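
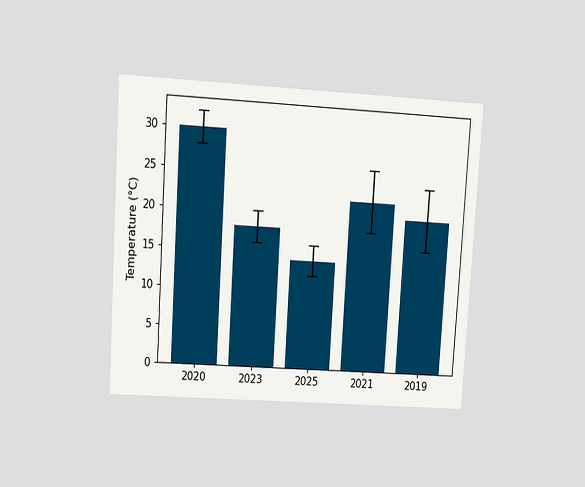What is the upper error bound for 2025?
16°C

The chart is tilted about 4° clockwise and viewed at a slight angle. The 2025 bar's upper whisker reaches 16°C.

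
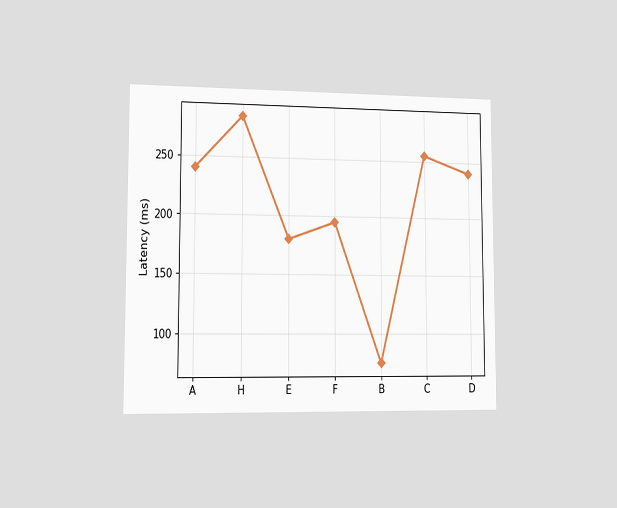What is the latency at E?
The chart is viewed slightly from the left. At E, the line is at 180ms.

180ms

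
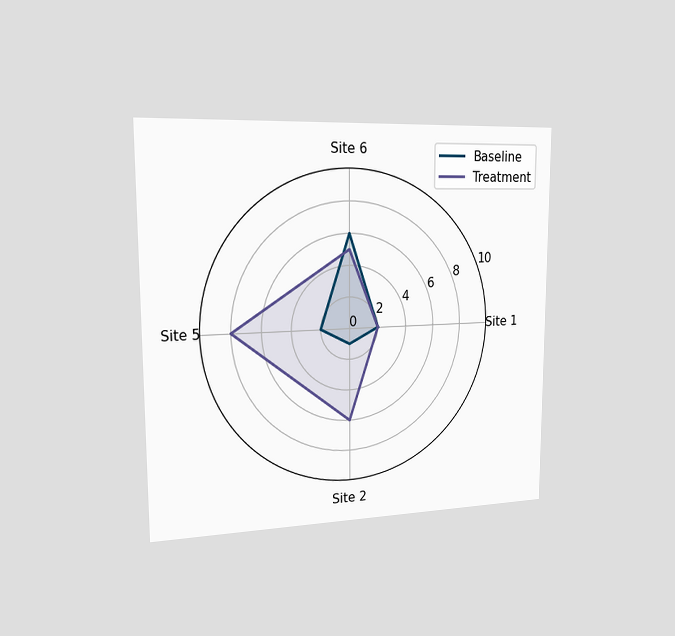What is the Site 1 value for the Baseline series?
2

The chart is viewed slightly from the left. On the Site 1 axis, Baseline reaches 2.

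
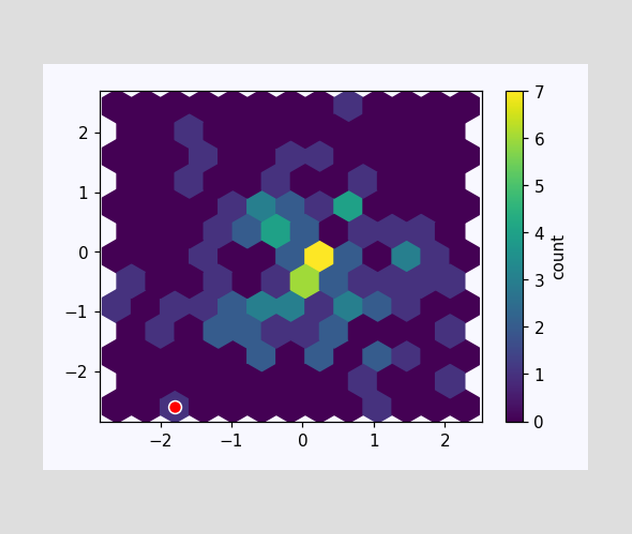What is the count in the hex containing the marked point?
The marked hex reads 1 on the colorbar.

1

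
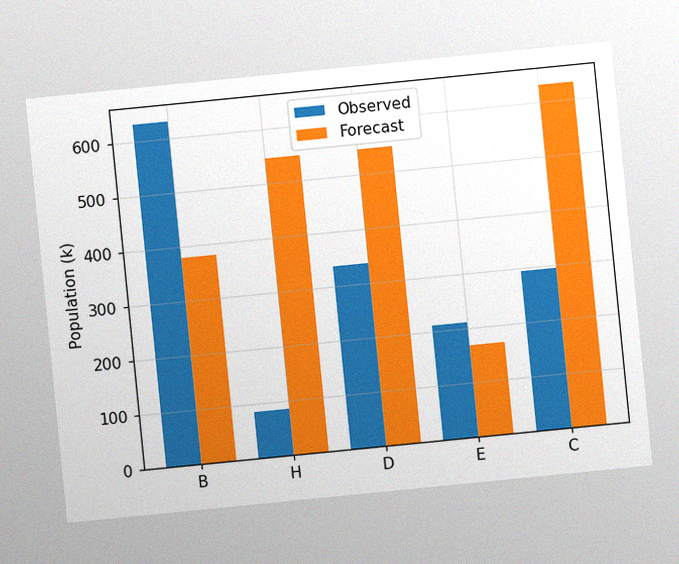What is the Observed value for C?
The chart is tilted about 6° counter-clockwise, with some photo noise. The Observed bar at C reaches 294k on the y-axis.

294k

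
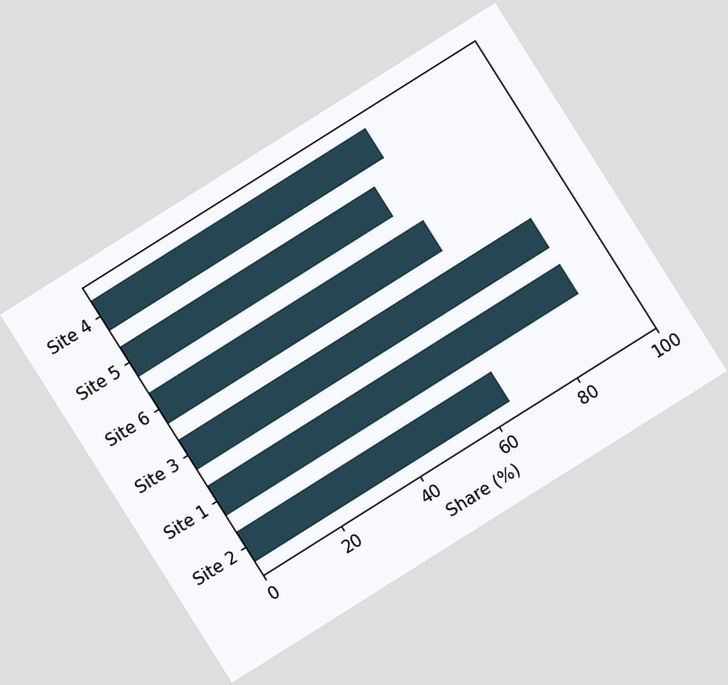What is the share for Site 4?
The chart is tilted about 32° counter-clockwise. Reading along the chart's x-axis, the Site 4 bar reaches 70%.

70%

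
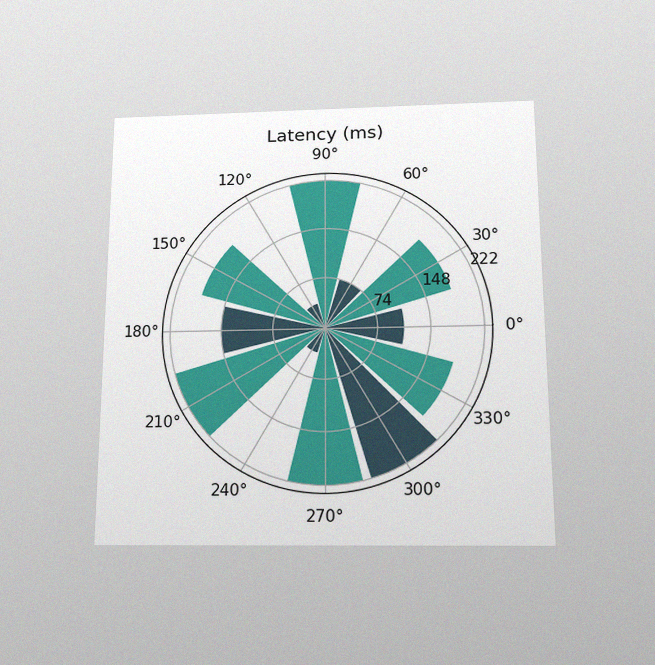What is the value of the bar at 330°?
The chart is viewed slightly from below, with some photo noise. The bar at 330° reaches 185ms on the radial axis.

185ms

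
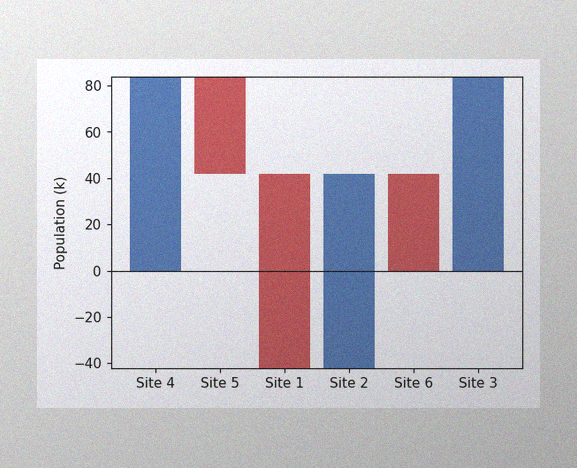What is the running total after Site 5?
The image has some photo noise and uneven lighting. After Site 5 the running total reaches 42k.

42k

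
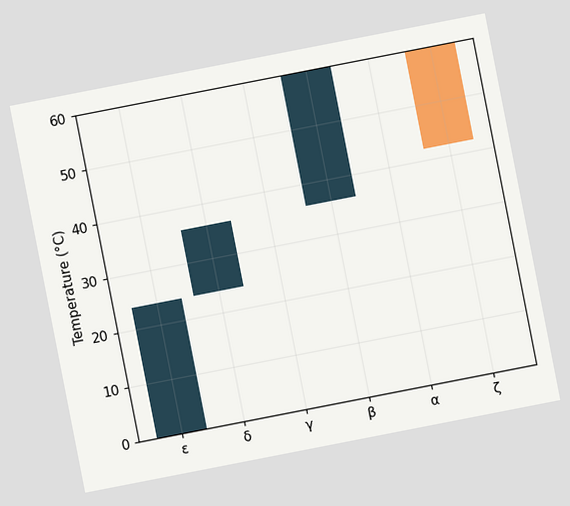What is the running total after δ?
The chart is tilted about 11° counter-clockwise. After δ the running total reaches 36°C.

36°C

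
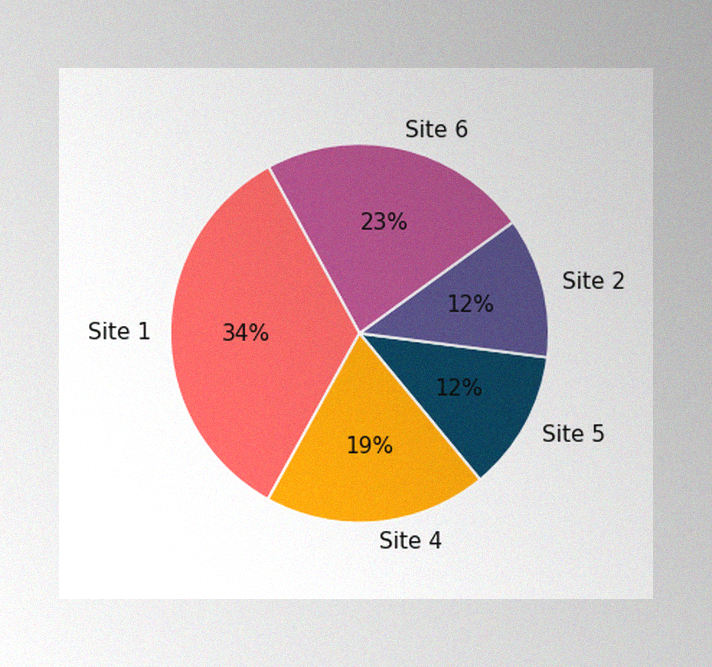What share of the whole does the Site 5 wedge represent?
12%

The image has some photo noise and uneven lighting. The Site 5 slice takes up 12% of the pie.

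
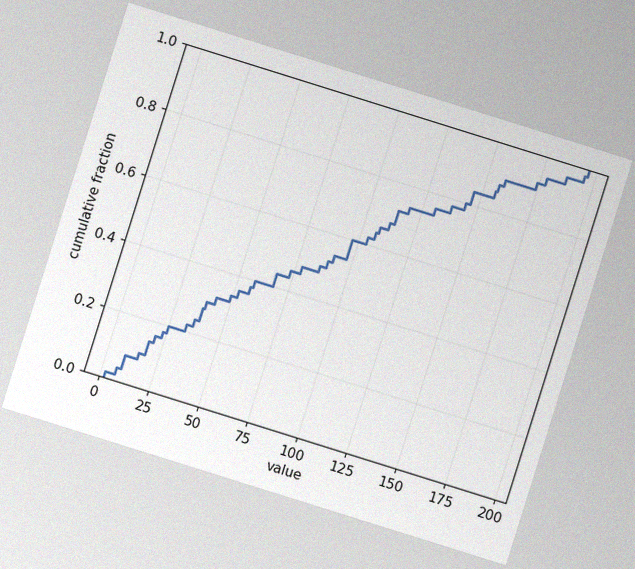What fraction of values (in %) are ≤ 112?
The chart is tilted about 17° clockwise, with some photo noise. At x=112 the ECDF step is at 68%.

68%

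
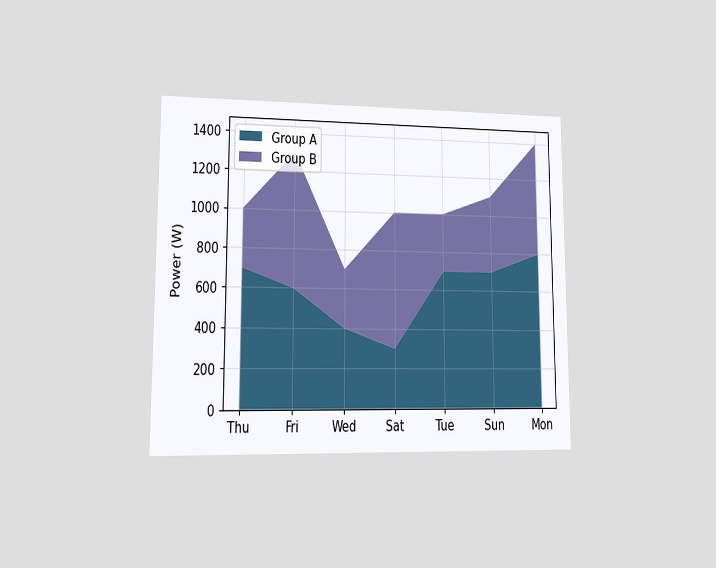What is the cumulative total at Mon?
1400W

The chart is viewed at a slight angle. The stacked total at Mon reaches 1400W.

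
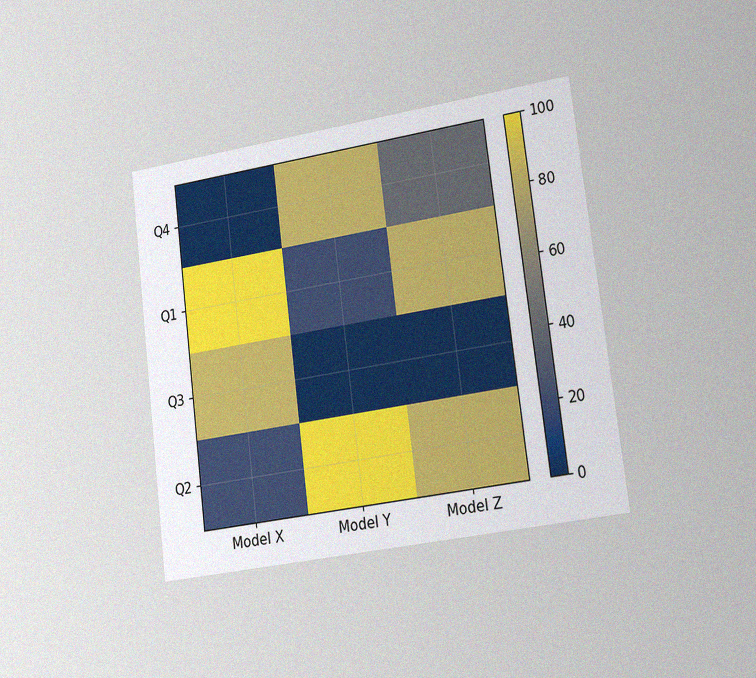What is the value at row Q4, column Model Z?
40

The chart is tilted about 7° counter-clockwise and viewed slightly from the right, with some photo noise. Matching cell (Q4, Model Z) against the colorbar gives 40.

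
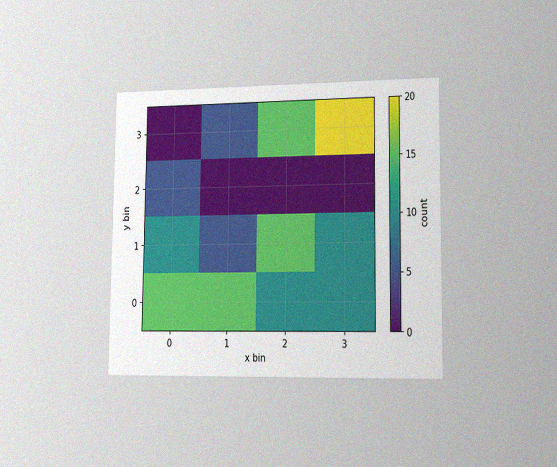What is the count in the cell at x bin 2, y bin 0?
10

The chart is viewed slightly from the right, with some photo noise. Matching the cell (2, 0) against the colorbar gives 10.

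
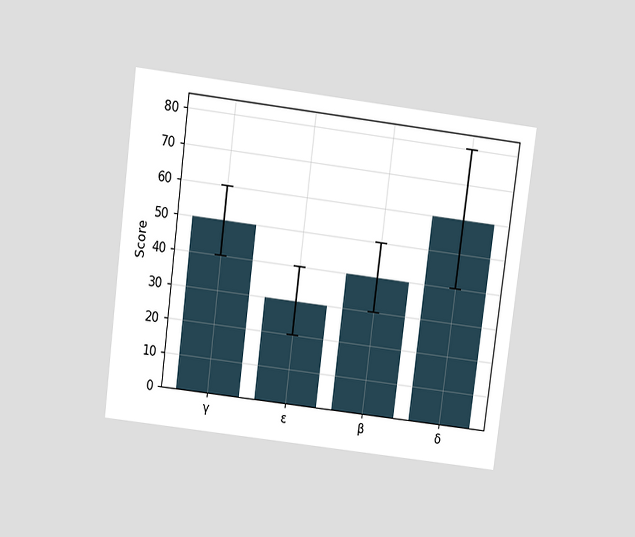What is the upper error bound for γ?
The chart is tilted about 7° clockwise and viewed slightly from above. The γ bar's upper whisker reaches 60.

60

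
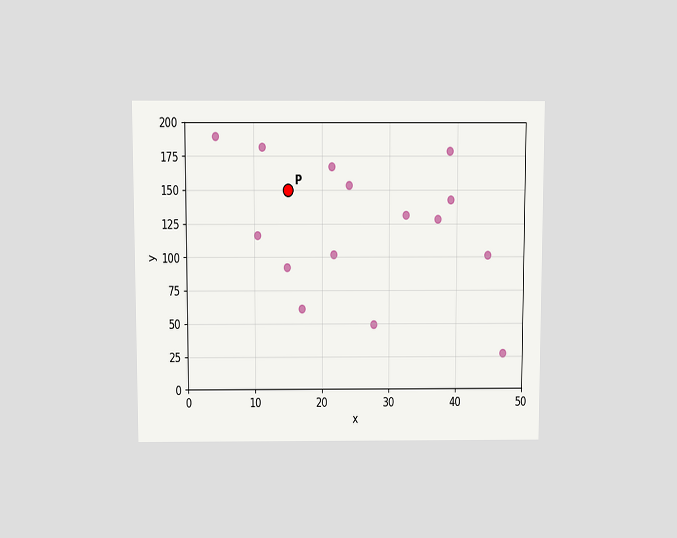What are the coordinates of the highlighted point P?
The chart is viewed slightly from above. Following the gridlines from P to each axis, P sits at (15, 150).

(15, 150)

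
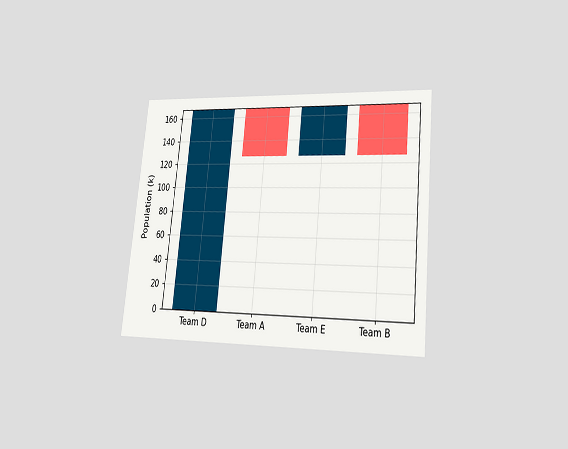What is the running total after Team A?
126k

The chart is tilted about 6° clockwise and viewed at a slight angle. After Team A the running total reaches 126k.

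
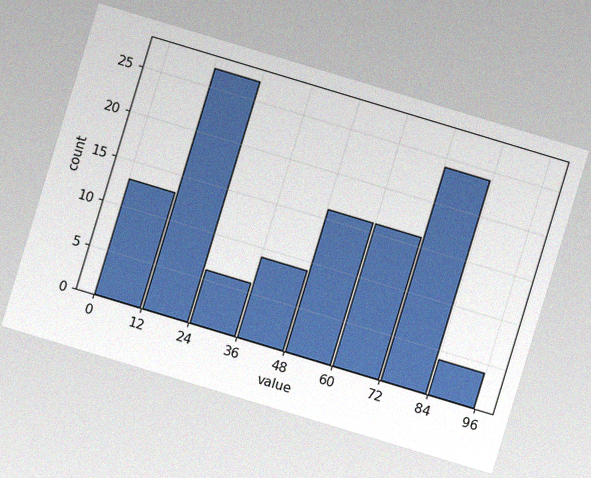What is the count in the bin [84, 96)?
4

The chart is tilted about 17° clockwise, with some photo noise. The [84, 96) bin has height 4.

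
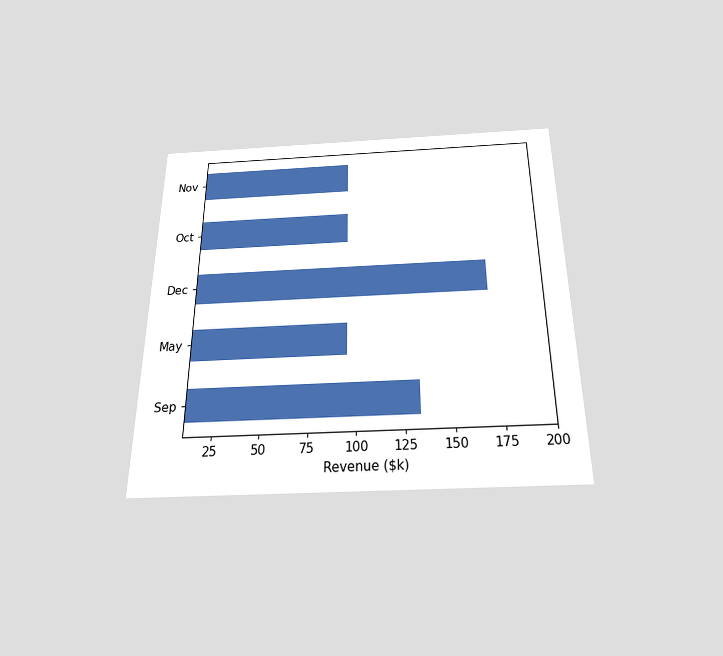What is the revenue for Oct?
The chart is viewed slightly from below. Reading along the chart's x-axis, the Oct bar reaches $95k.

$95k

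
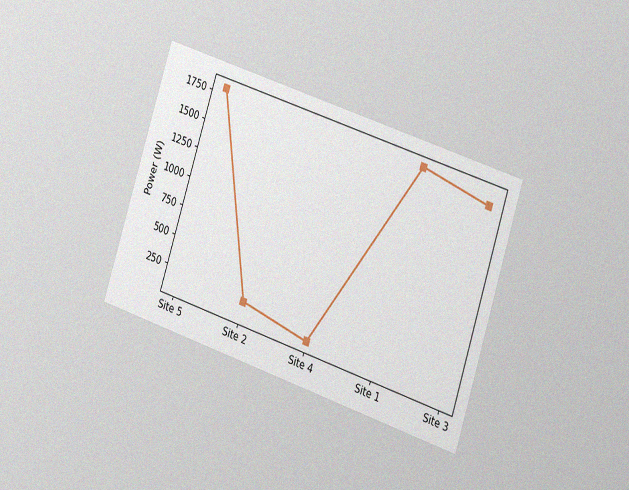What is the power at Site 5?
The chart is tilted about 18° clockwise and viewed at a slight angle, with some photo noise. At Site 5, the line is at 1800W.

1800W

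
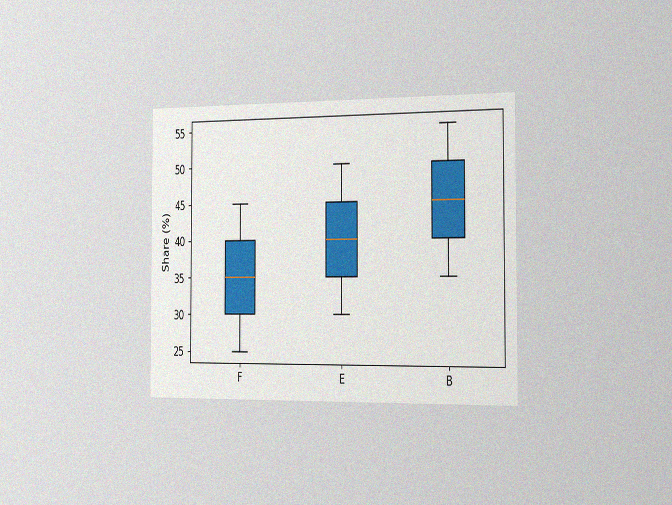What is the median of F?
35%

The chart is viewed slightly from the right, with some photo noise. The median line in the F box sits at 35%.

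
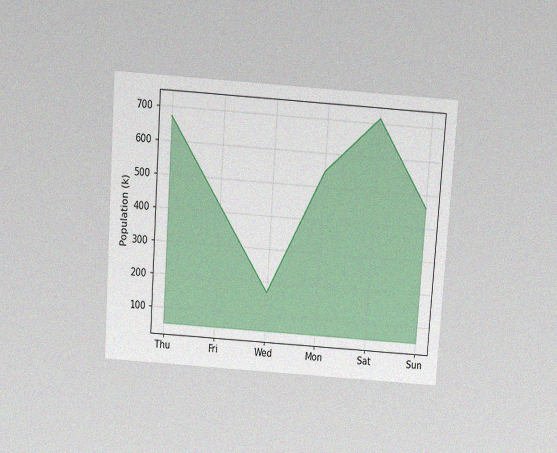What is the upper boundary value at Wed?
The chart is tilted about 4° clockwise and viewed slightly from above, with some photo noise. At Wed the upper boundary is at 168k.

168k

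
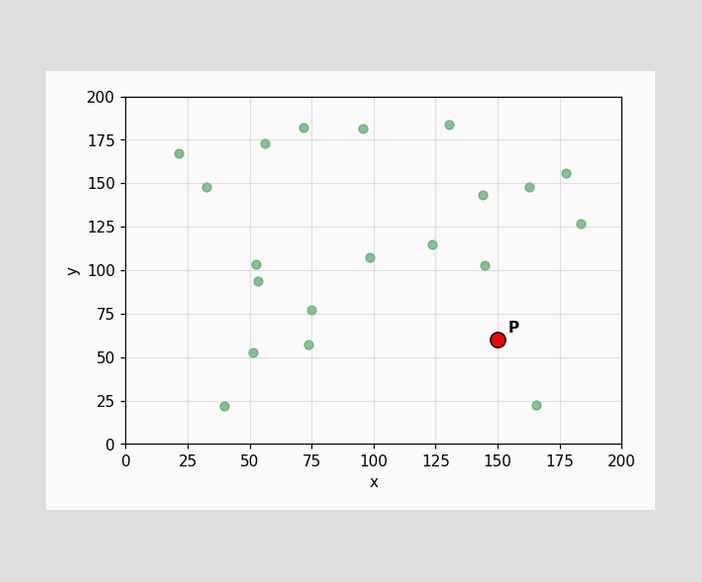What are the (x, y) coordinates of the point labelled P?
Following the gridlines from P to each axis, P sits at (150, 60).

(150, 60)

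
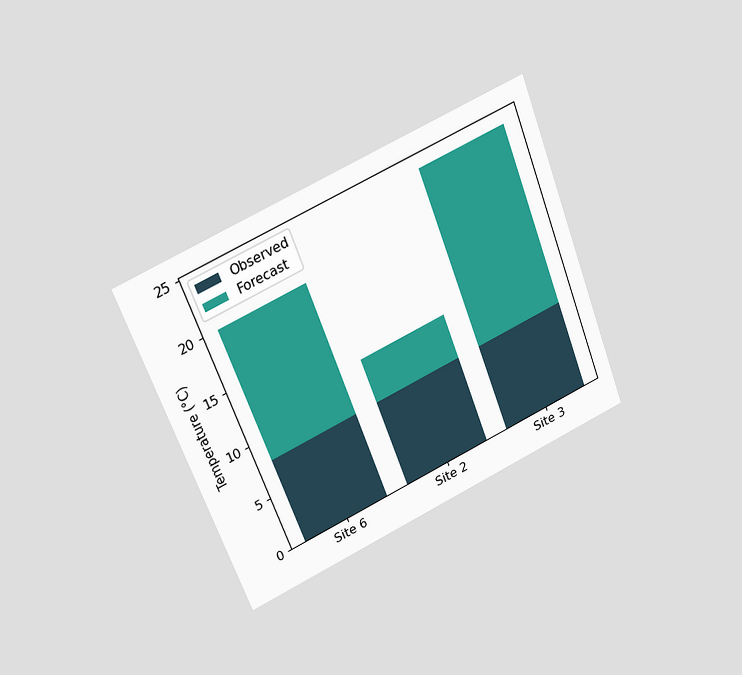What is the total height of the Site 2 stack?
The chart is tilted about 21° counter-clockwise and viewed slightly from above. The Site 2 stack's top reaches 12°C on the y-axis.

12°C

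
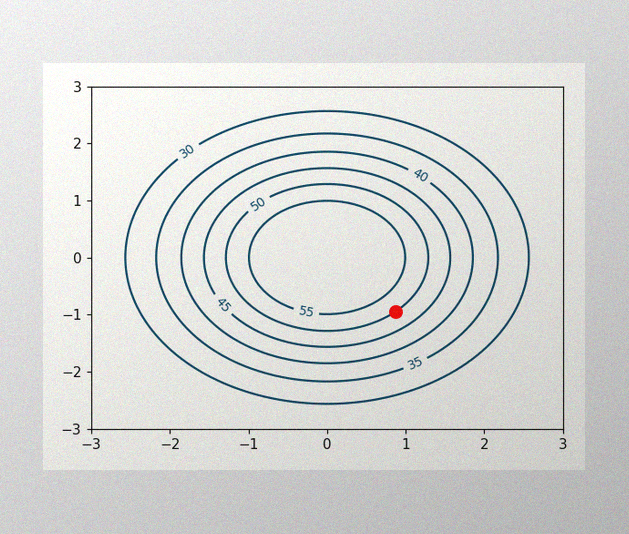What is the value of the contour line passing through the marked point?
The image has some photo noise and uneven lighting. The marked point sits on the contour labelled 50.

50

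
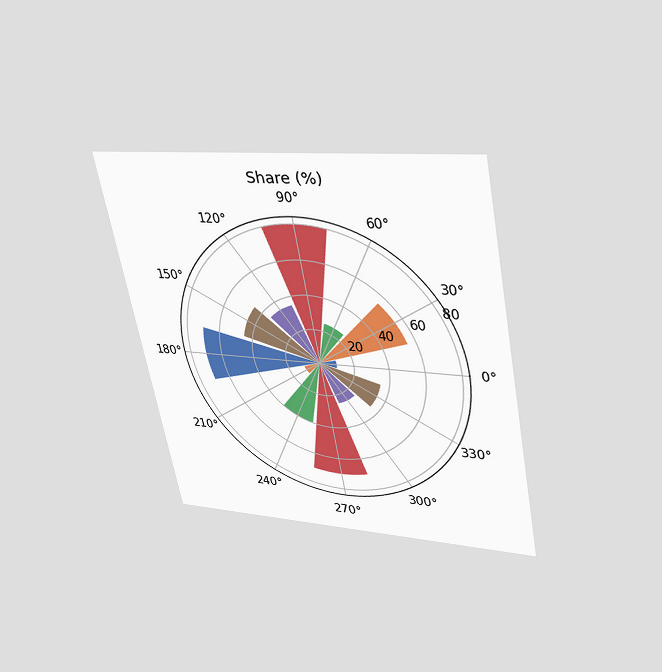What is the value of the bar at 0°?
The chart is tilted about 11° counter-clockwise and viewed slightly from above. The bar at 0° reaches 10% on the radial axis.

10%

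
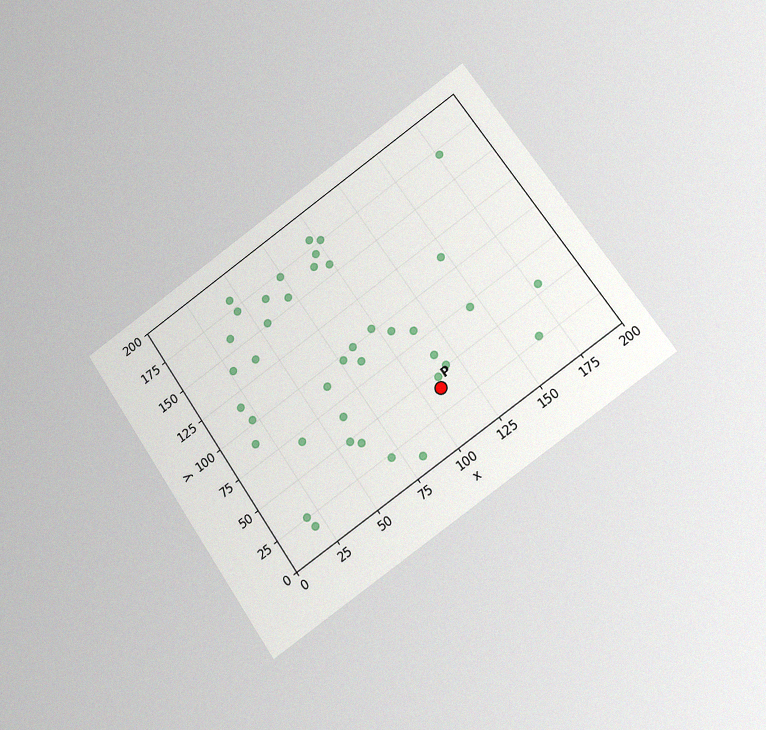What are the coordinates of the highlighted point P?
(110, 40)

The chart is tilted about 35° counter-clockwise and viewed at a slight angle, with some photo noise. Following the gridlines from P to each axis, P sits at (110, 40).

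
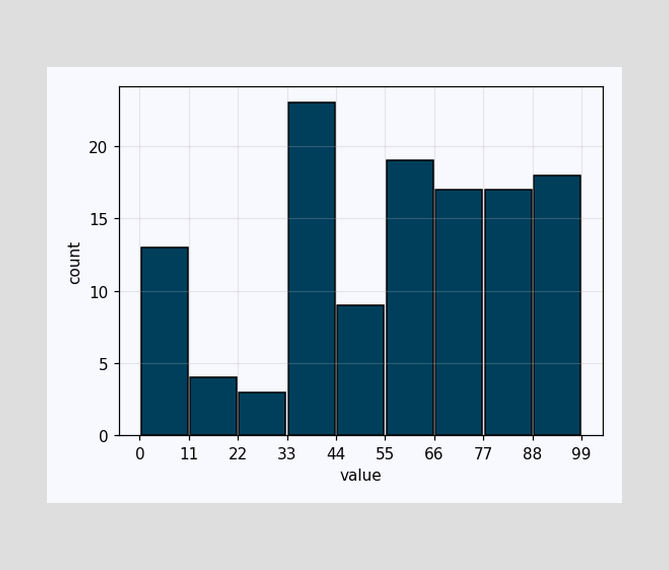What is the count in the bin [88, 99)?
18

The [88, 99) bin has height 18.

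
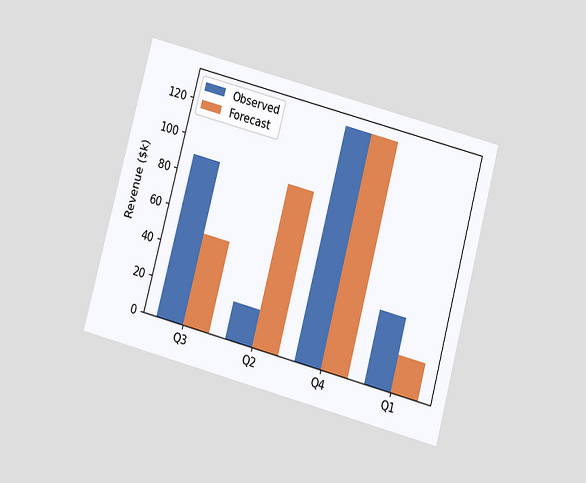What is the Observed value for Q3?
$90k

The chart is tilted about 15° clockwise and viewed slightly from below. The Observed bar at Q3 reaches $90k on the y-axis.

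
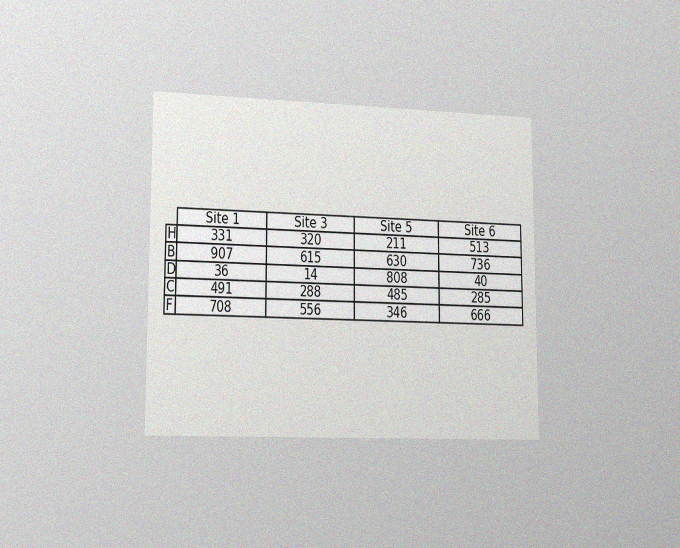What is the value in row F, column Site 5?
The chart is viewed slightly from the left, with some photo noise. The (F, Site 5) cell reads 346.

346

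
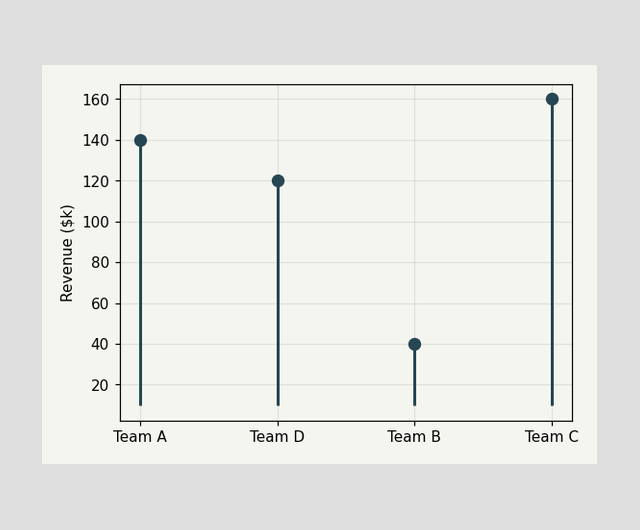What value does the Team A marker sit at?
$140k

The Team A marker sits at $140k.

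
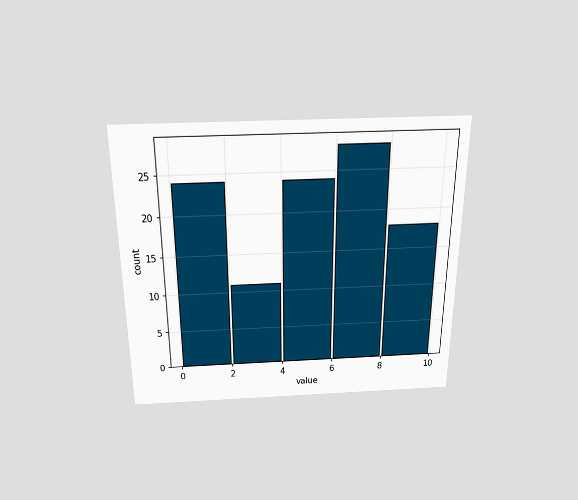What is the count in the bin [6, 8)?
The chart is viewed slightly from above. The [6, 8) bin has height 28.

28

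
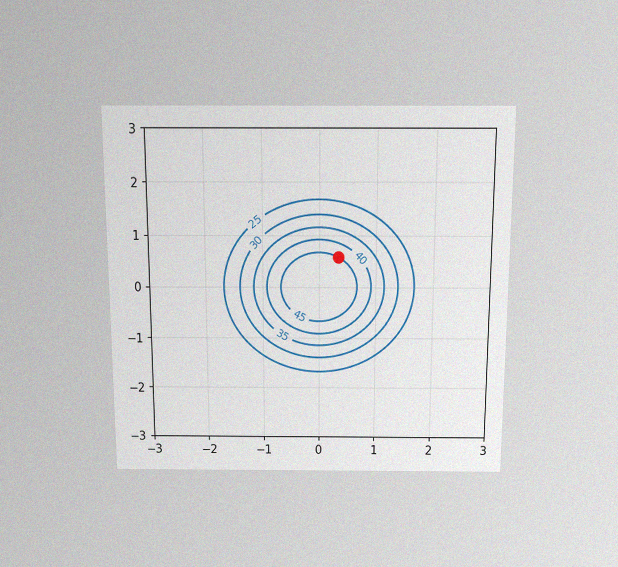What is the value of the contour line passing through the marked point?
The chart is viewed slightly from above, with some photo noise. The marked point sits on the contour labelled 45.

45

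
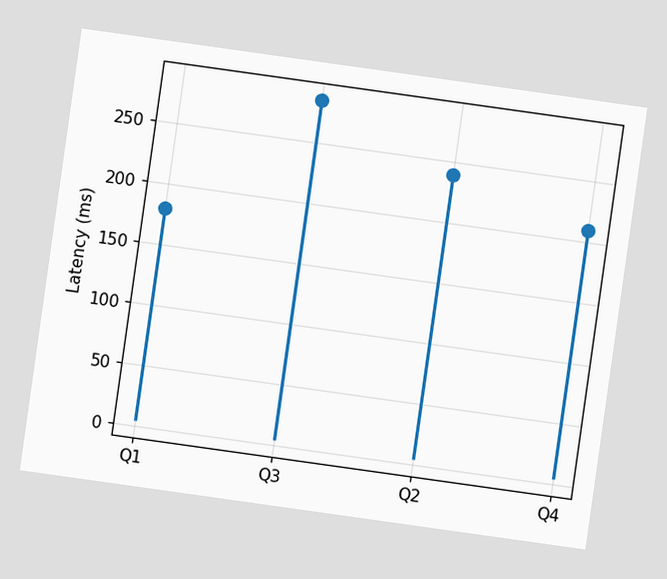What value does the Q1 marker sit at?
180ms

The chart is tilted about 8° clockwise. The Q1 marker sits at 180ms.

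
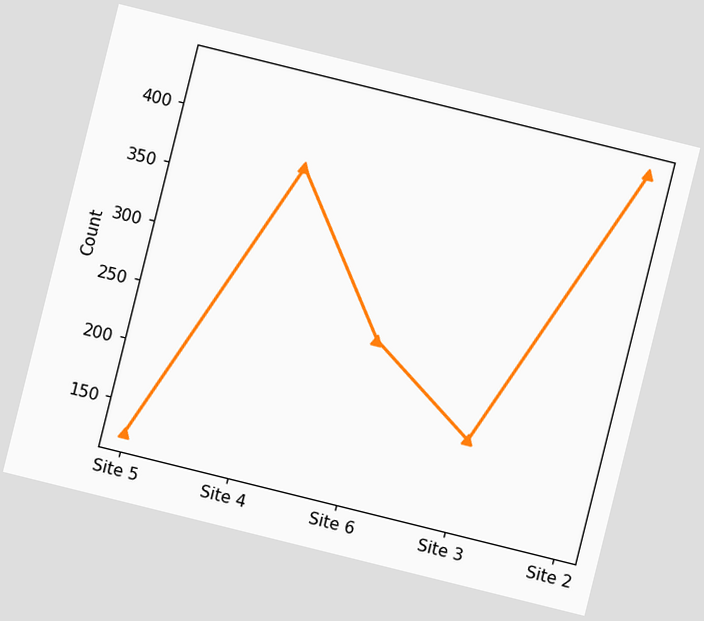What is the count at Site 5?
124

The chart is tilted about 14° clockwise. At Site 5, the line is at 124.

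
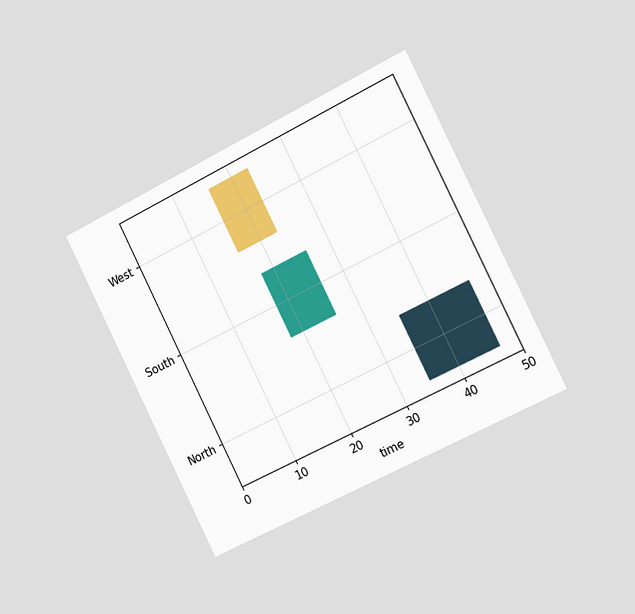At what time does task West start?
The chart is tilted about 27° counter-clockwise and viewed slightly from the right. The West bar begins at t=16.

16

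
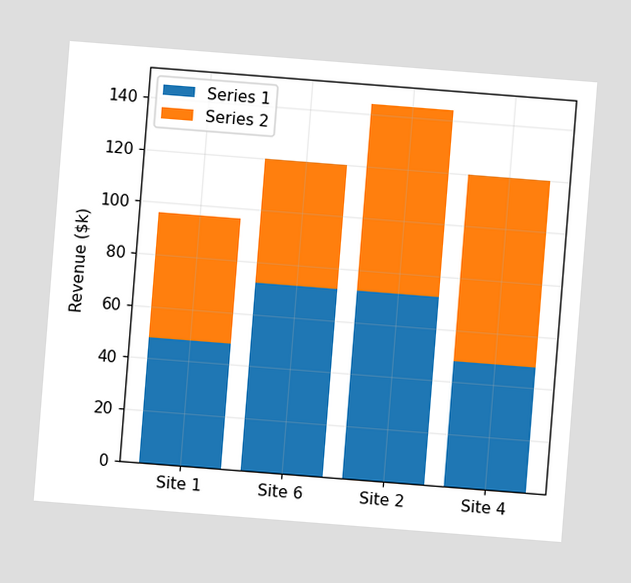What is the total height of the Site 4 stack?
The chart is tilted about 4° clockwise. The Site 4 stack's top reaches $120k on the y-axis.

$120k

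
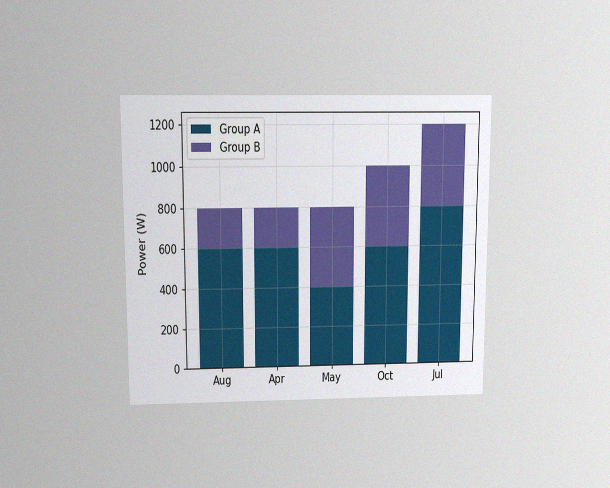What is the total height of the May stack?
The chart is viewed slightly from above, with some photo noise. The May stack's top reaches 800W on the y-axis.

800W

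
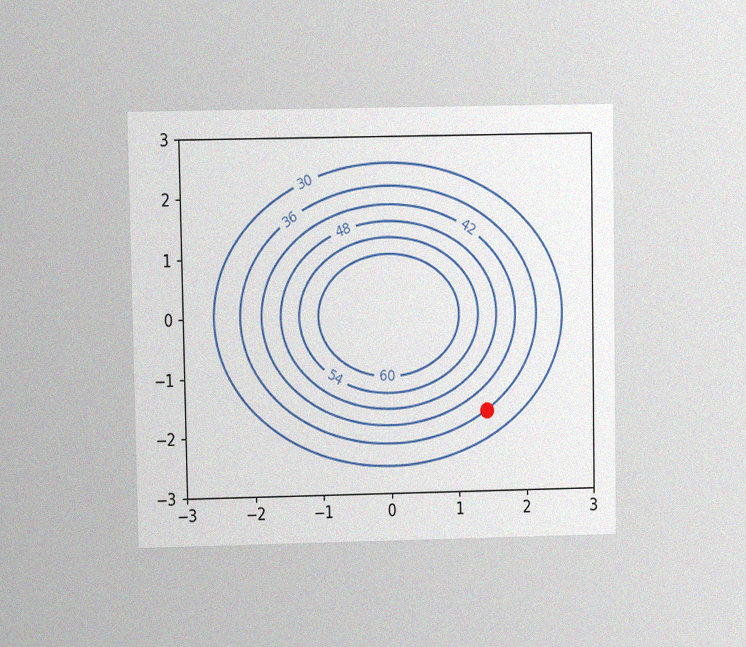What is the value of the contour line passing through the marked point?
The chart is viewed at a slight angle, with some photo noise. The marked point sits on the contour labelled 36.

36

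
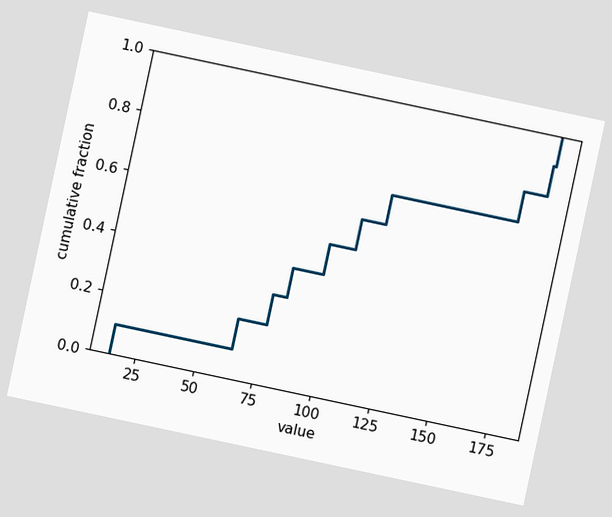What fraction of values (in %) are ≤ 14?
10%

The chart is tilted about 12° clockwise. At x=14 the ECDF step is at 10%.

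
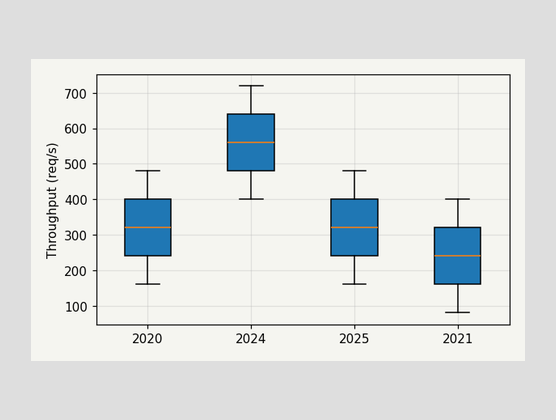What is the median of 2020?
The median line in the 2020 box sits at 320req/s.

320req/s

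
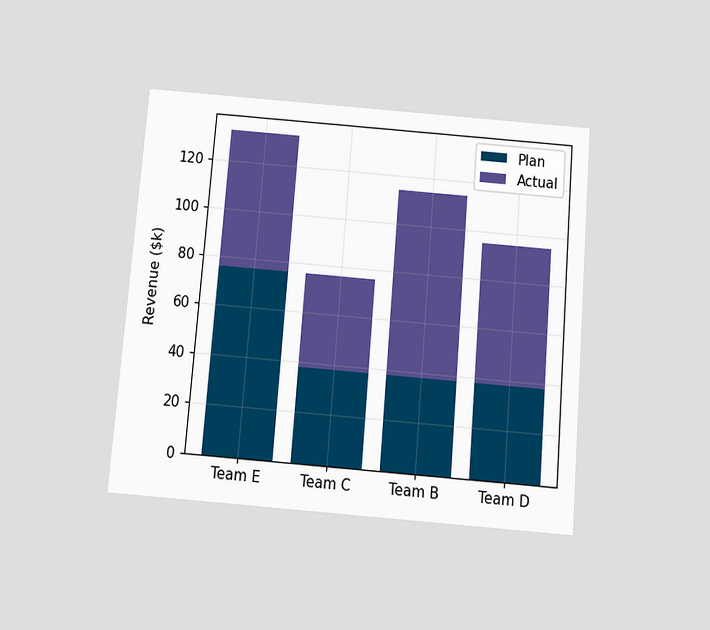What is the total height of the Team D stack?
$95k

The chart is tilted about 5° clockwise and viewed slightly from below. The Team D stack's top reaches $95k on the y-axis.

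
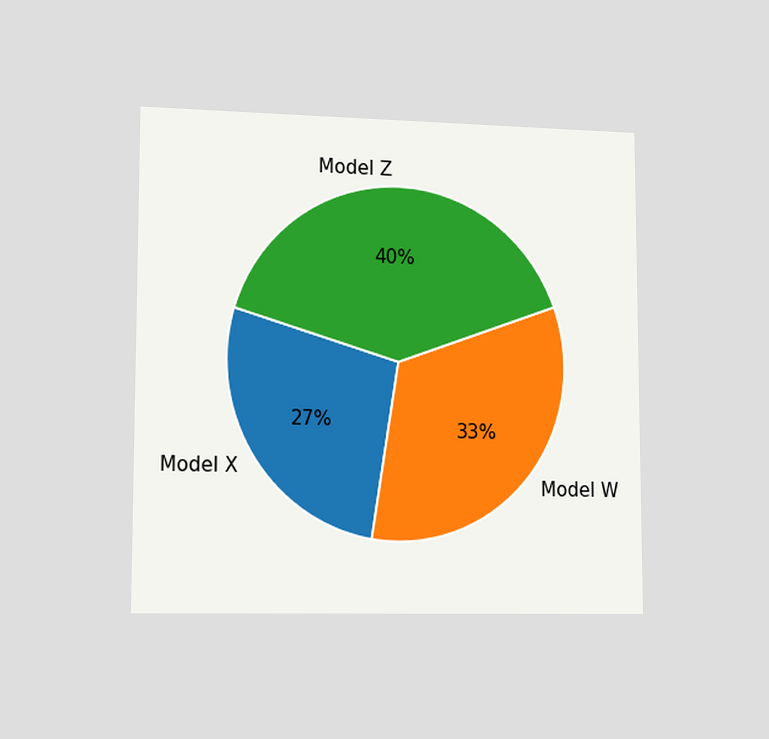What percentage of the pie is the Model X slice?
The chart is viewed slightly from the left. The Model X slice takes up 27% of the pie.

27%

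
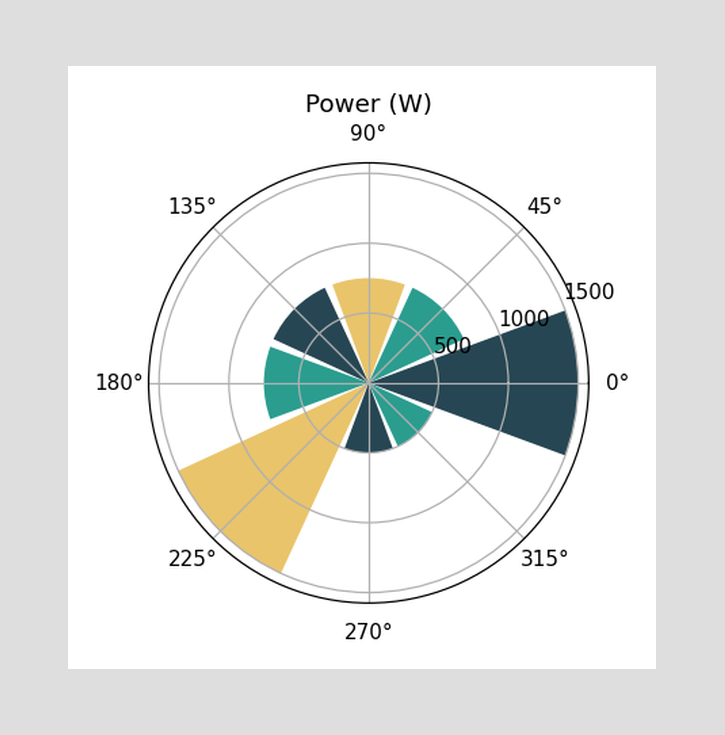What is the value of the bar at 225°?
1500W

The bar at 225° reaches 1500W on the radial axis.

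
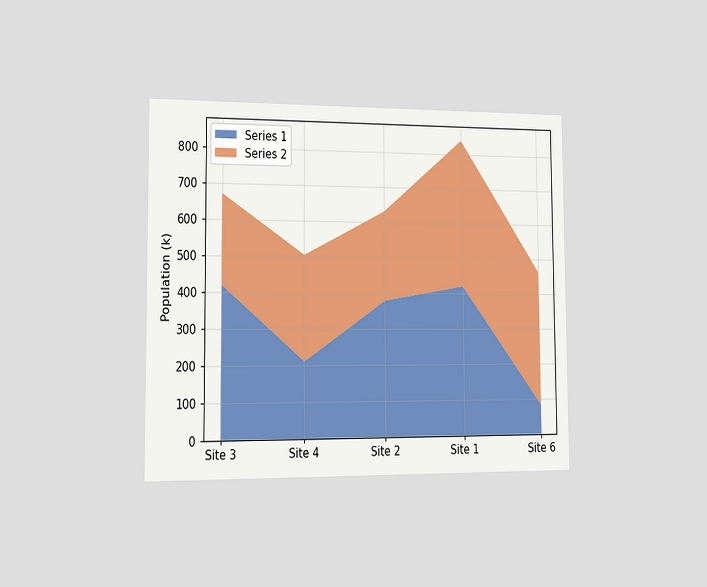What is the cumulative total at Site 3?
The chart is viewed slightly from the left. The stacked total at Site 3 reaches 672k.

672k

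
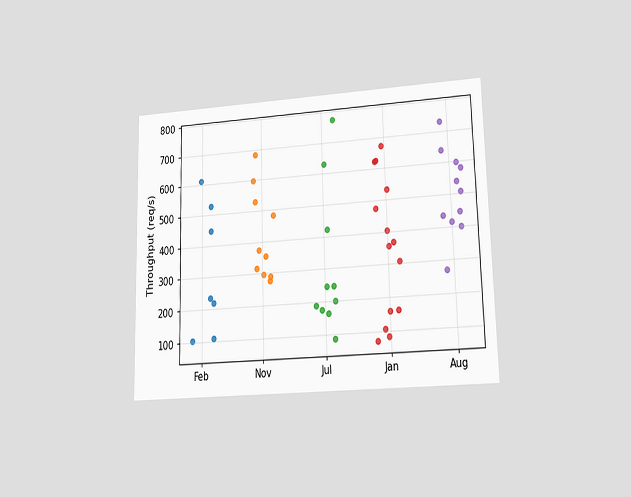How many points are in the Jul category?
The chart is viewed at a slight angle. Counting the markers in the Jul column gives 10.

10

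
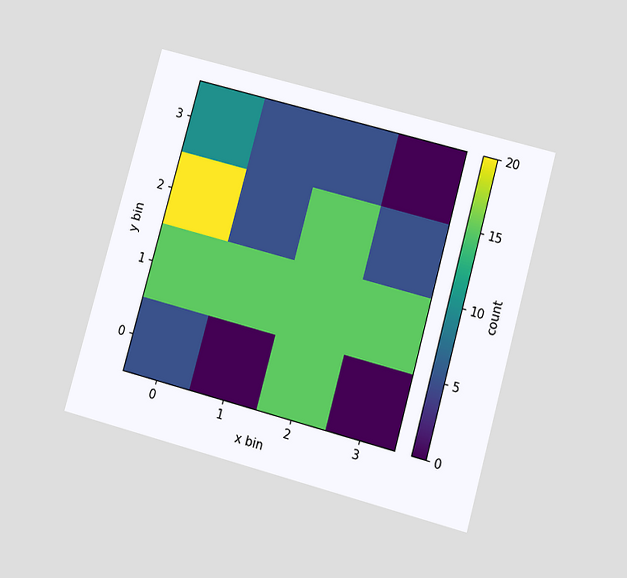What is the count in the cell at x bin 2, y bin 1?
15

The chart is tilted about 15° clockwise and viewed slightly from below. Matching the cell (2, 1) against the colorbar gives 15.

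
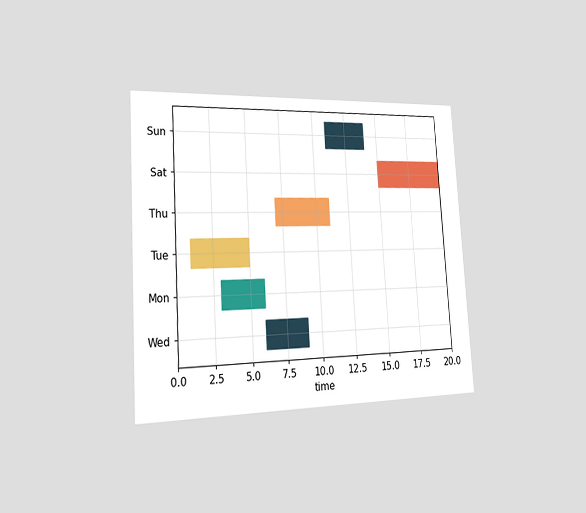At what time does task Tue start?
1

The chart is tilted about 3° counter-clockwise and viewed slightly from the left. The Tue bar begins at t=1.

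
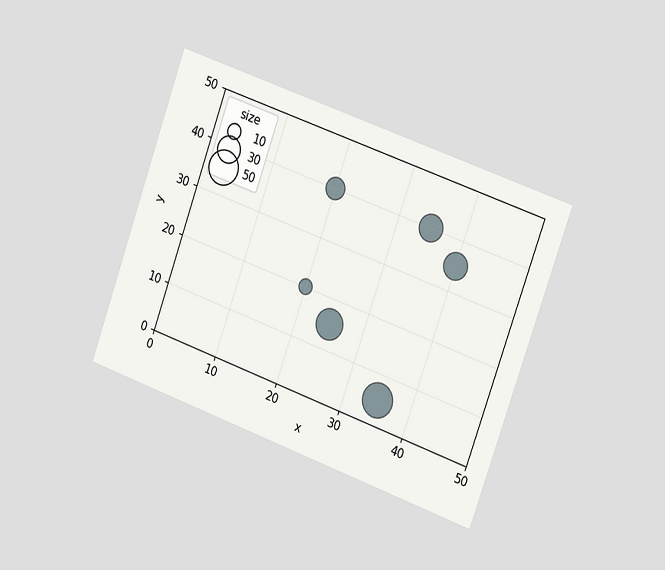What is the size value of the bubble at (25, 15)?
40

The chart is tilted about 20° clockwise and viewed slightly from the right. Matching the bubble at (25, 15) against the size legend gives 40.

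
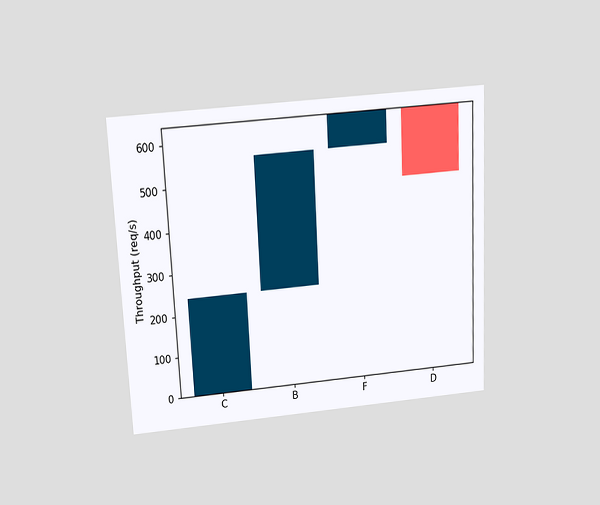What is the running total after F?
The chart is tilted about 3° counter-clockwise and viewed slightly from above. After F the running total reaches 640req/s.

640req/s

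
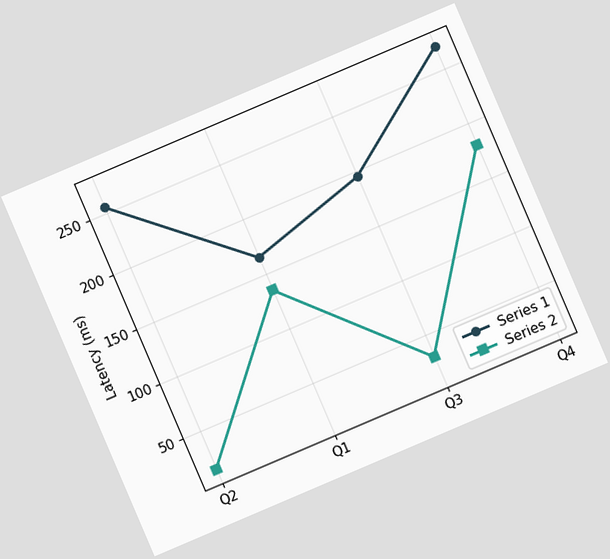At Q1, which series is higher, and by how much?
The chart is tilted about 23° counter-clockwise. At Q1, Series 1 sits above the other line by 30ms.

Series 1, by 30ms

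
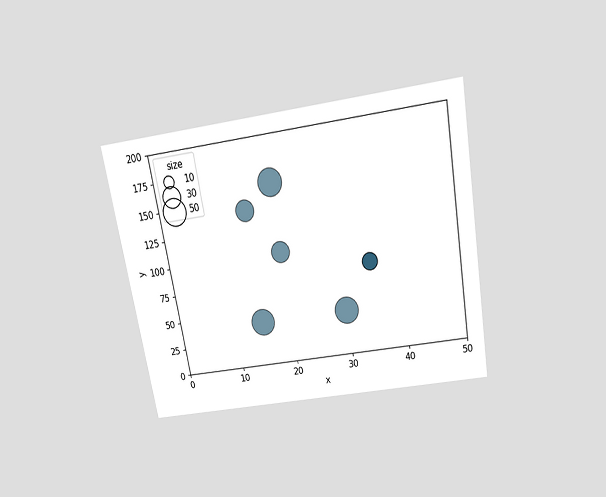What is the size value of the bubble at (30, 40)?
The chart is tilted about 10° counter-clockwise and viewed slightly from above. Matching the bubble at (30, 40) against the size legend gives 50.

50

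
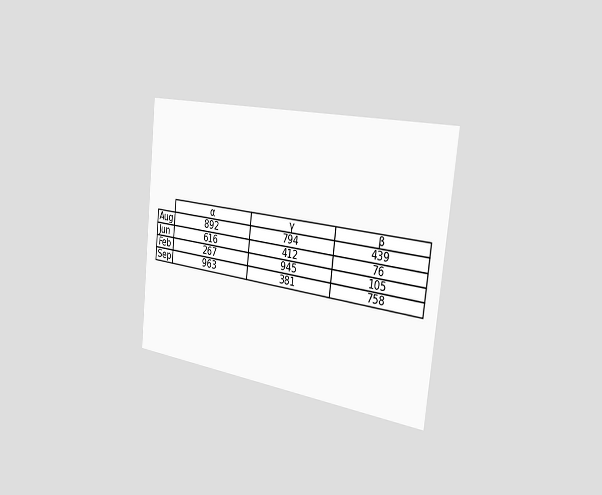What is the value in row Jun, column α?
616

The chart is tilted about 6° clockwise and viewed slightly from the right. The (Jun, α) cell reads 616.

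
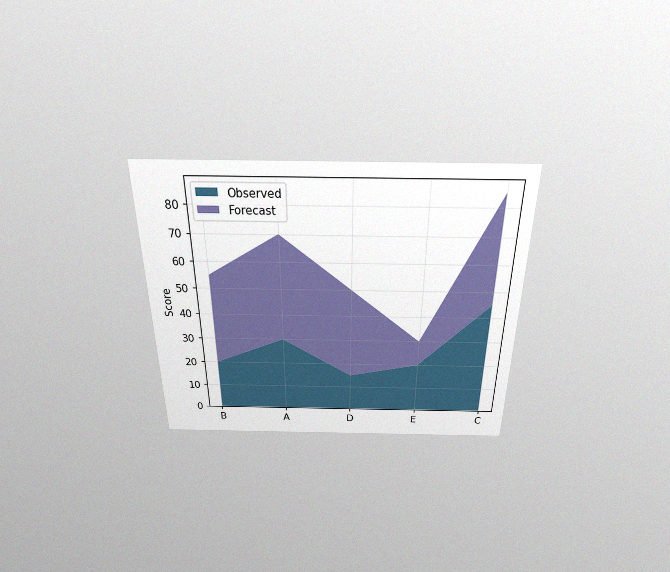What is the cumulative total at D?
50

The chart is viewed slightly from above, with some photo noise. The stacked total at D reaches 50.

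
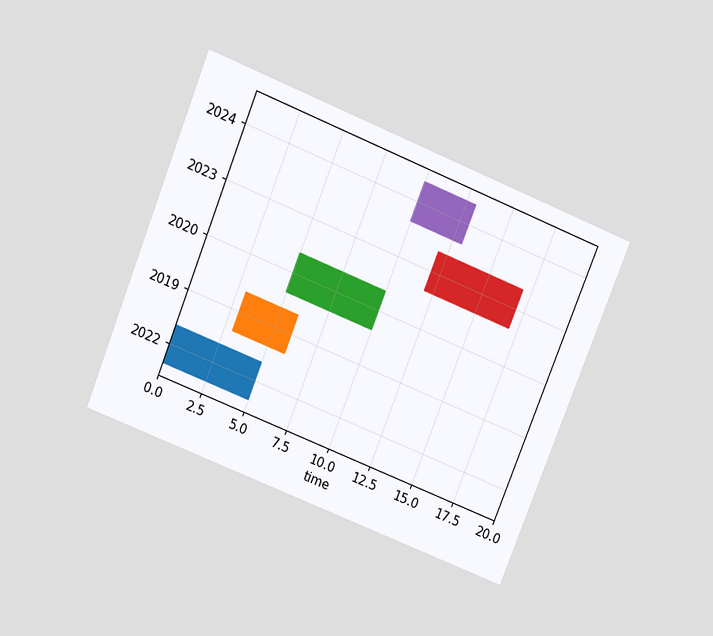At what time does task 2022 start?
The chart is tilted about 22° clockwise and viewed slightly from above. The 2022 bar begins at t=0.

0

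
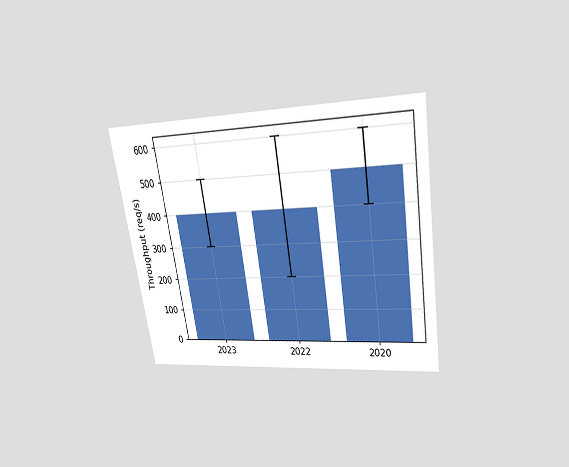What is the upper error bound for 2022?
600req/s

The chart is tilted about 9° counter-clockwise and viewed slightly from above. The 2022 bar's upper whisker reaches 600req/s.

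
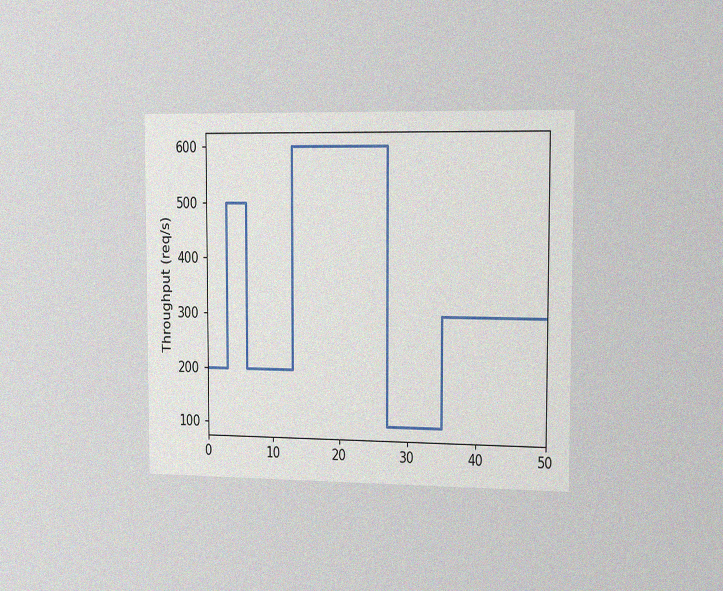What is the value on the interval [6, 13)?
200req/s

The chart is viewed slightly from the right, with some photo noise. On [6, 13) the step sits at 200req/s.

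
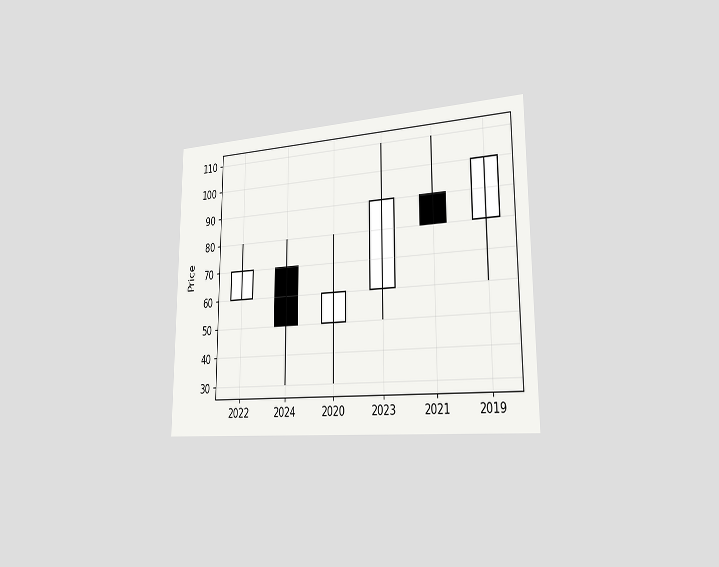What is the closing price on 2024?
50

The chart is viewed slightly from the right. The 2024 candle closes at 50.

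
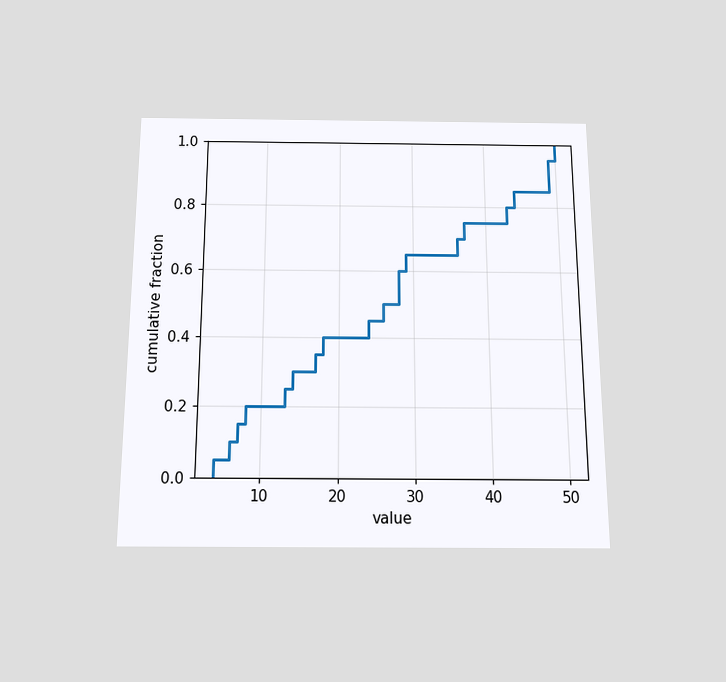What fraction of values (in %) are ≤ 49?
95%

The chart is viewed slightly from below. At x=49 the ECDF step is at 95%.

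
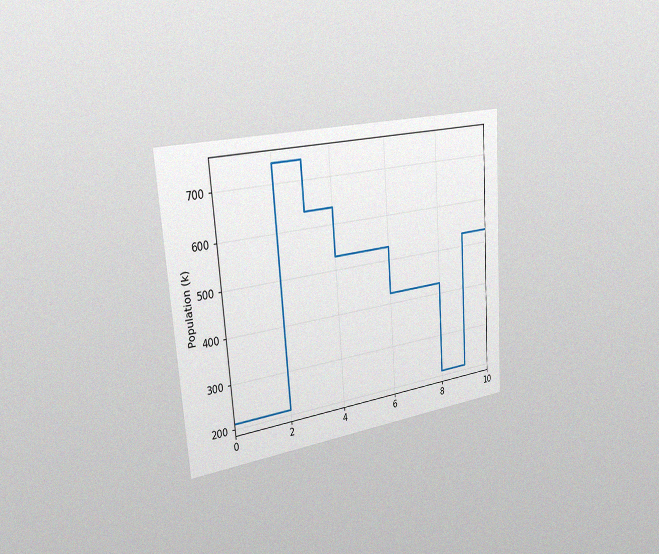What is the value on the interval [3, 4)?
636k

The chart is tilted about 4° counter-clockwise and viewed slightly from the left, with some photo noise. On [3, 4) the step sits at 636k.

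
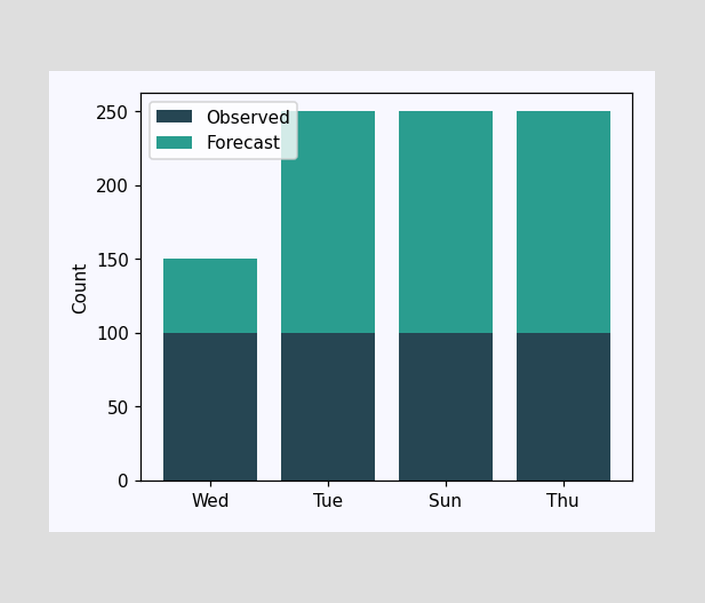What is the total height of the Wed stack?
The Wed stack's top reaches 150 on the y-axis.

150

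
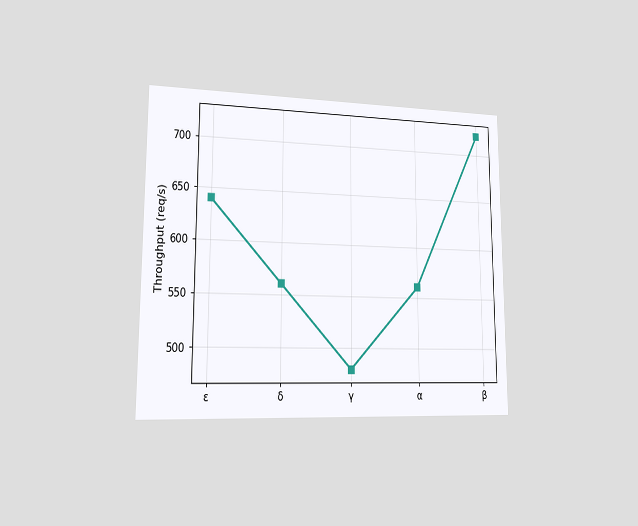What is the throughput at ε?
The chart is viewed slightly from the left. At ε, the line is at 640req/s.

640req/s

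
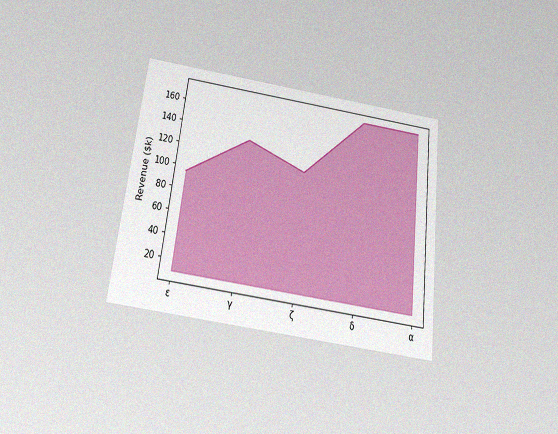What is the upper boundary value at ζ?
$114k

The chart is tilted about 7° clockwise and viewed slightly from below, with some photo noise. At ζ the upper boundary is at $114k.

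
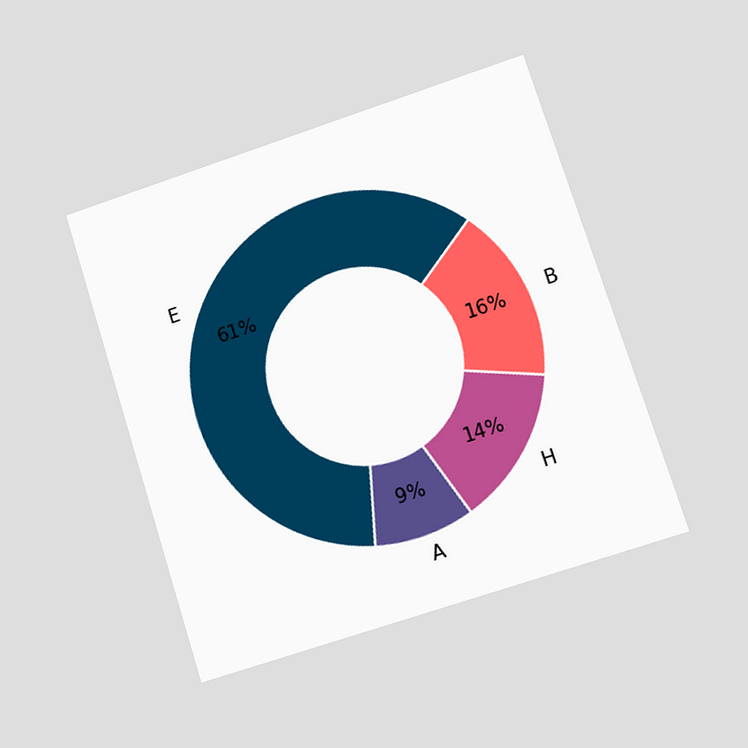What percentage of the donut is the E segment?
The chart is tilted about 18° counter-clockwise and viewed at a slight angle. The E segment takes up 61% of the ring.

61%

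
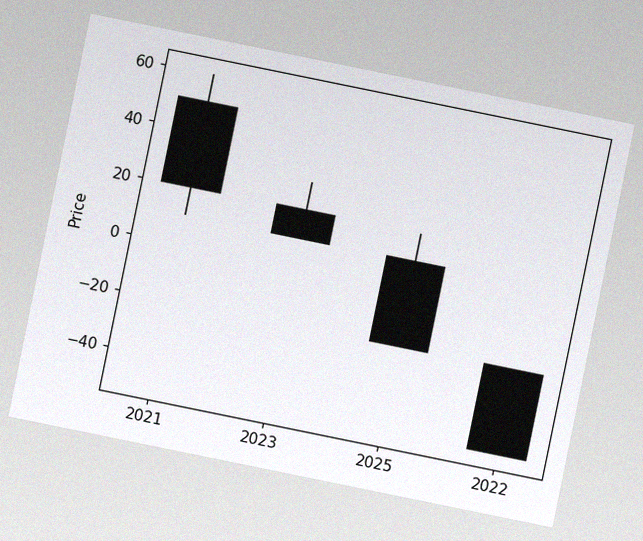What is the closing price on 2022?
The chart is tilted about 12° clockwise, with some photo noise. The 2022 candle closes at -50.

-50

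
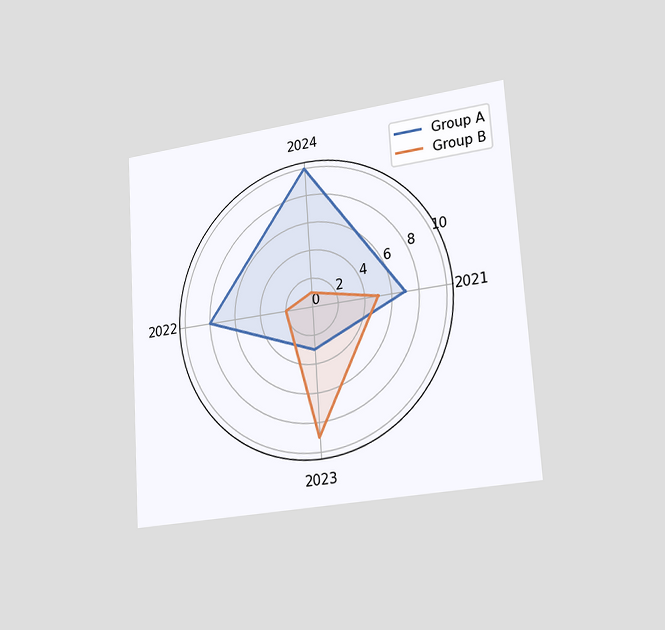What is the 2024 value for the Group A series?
The chart is tilted about 4° counter-clockwise and viewed slightly from the right. On the 2024 axis, Group A reaches 10.

10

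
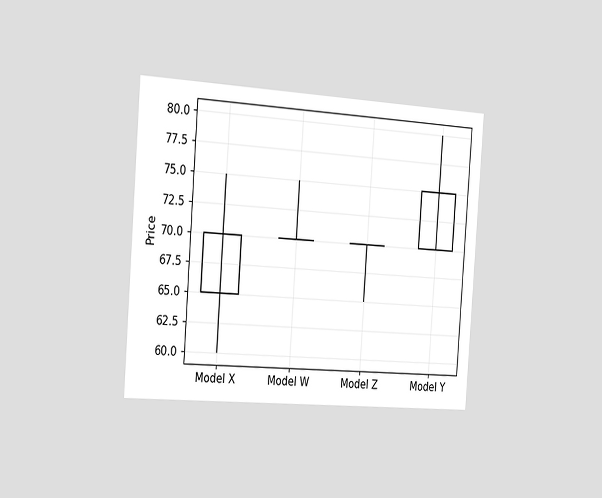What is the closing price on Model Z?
70

The chart is tilted about 4° clockwise and viewed slightly from the left. The Model Z candle closes at 70.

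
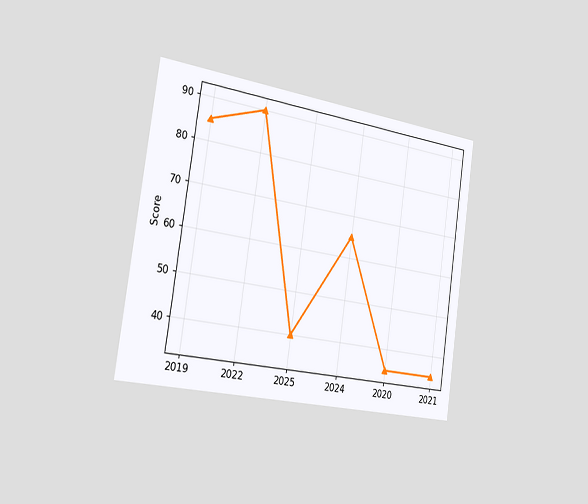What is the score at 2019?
The chart is tilted about 8° clockwise and viewed slightly from the left. At 2019, the line is at 85.

85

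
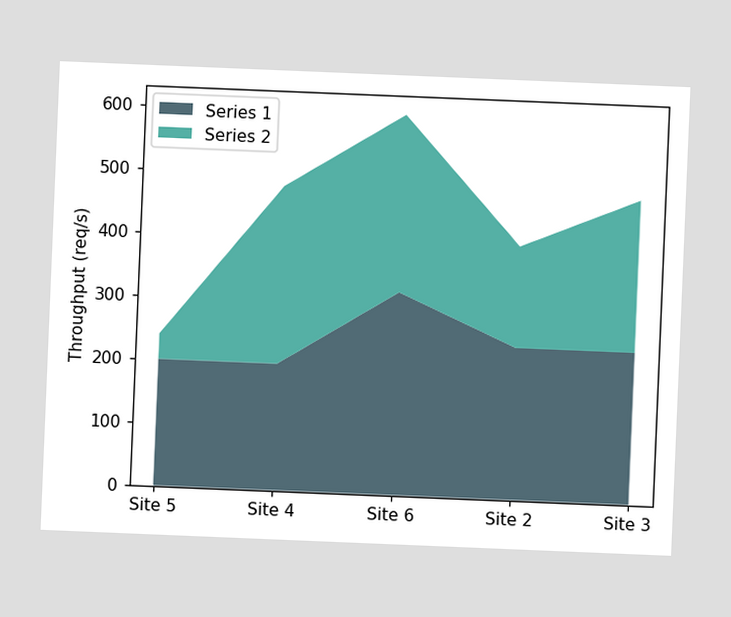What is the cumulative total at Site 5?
240req/s

The chart is tilted about 2° clockwise. The stacked total at Site 5 reaches 240req/s.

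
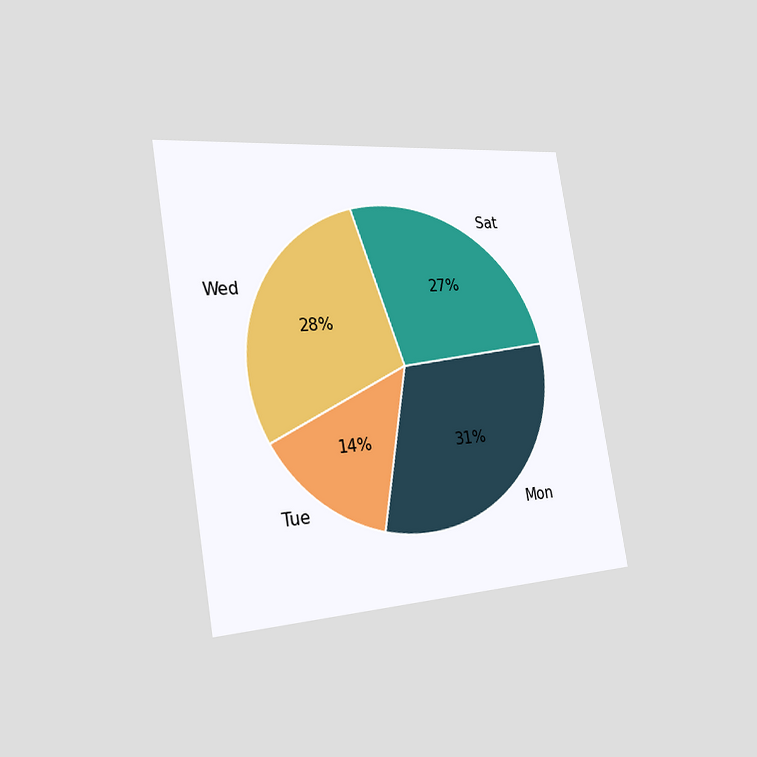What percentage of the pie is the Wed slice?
28%

The chart is tilted about 9° counter-clockwise and viewed slightly from the left. The Wed slice takes up 28% of the pie.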